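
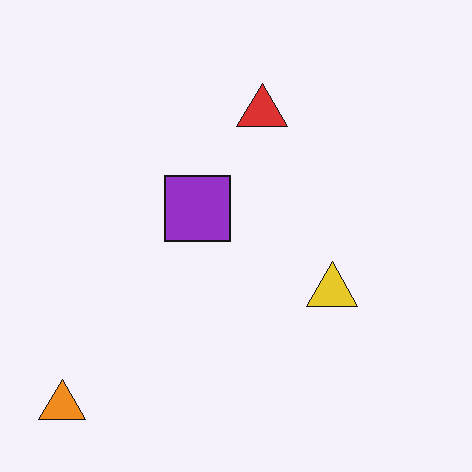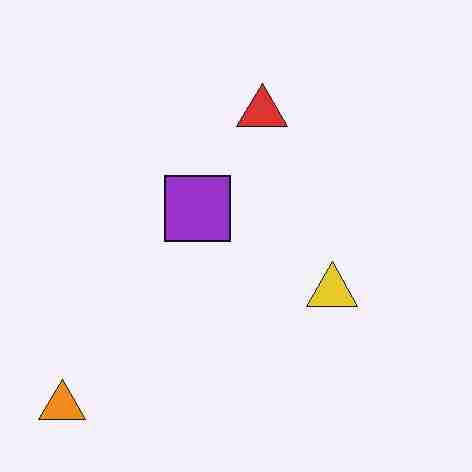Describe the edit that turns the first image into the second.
It was heavily JPEG-compressed with obvious blocking artifacts.

Blocky 8×8 compression artifacts appear around shape edges and the flat background shows ringing — characteristic JPEG degradation.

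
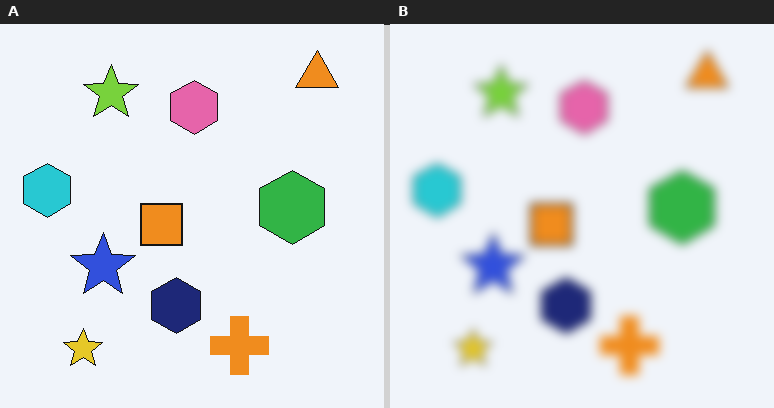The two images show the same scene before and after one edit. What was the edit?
The image was strongly gaussian-blurred.

Shape edges and outlines are uniformly softened across the whole image.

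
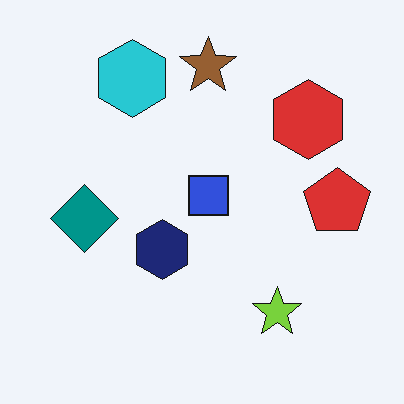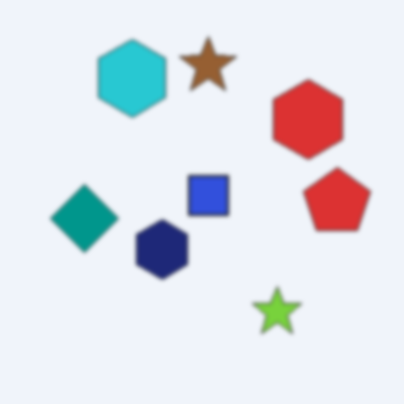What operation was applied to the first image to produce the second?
Slightly softened.

Shape edges and outlines are uniformly softened across the whole image.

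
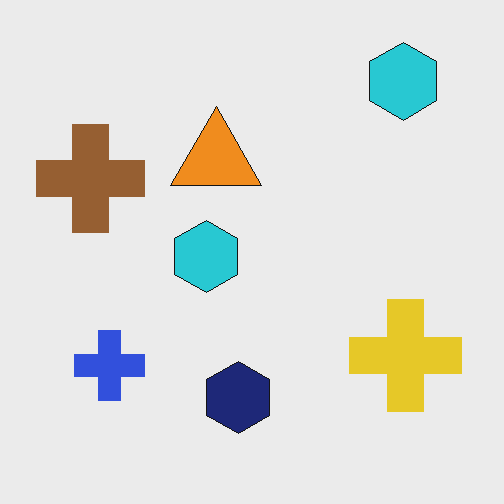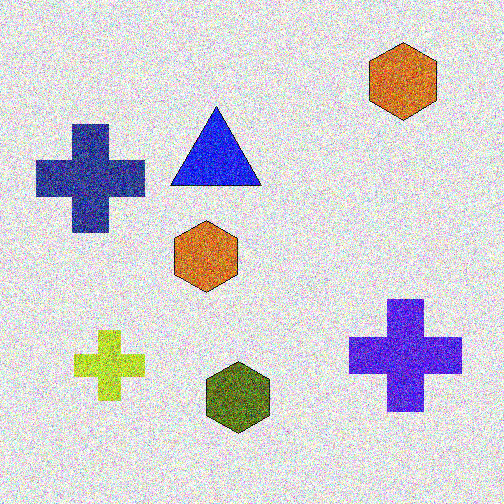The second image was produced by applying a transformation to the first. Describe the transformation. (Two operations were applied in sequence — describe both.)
The image was hue-shifted through roughly half the color wheel, then degraded with a thick layer of grain.

Every shape's color has rotated by the same amount around the hue wheel — a uniform hue shift. Random speckle covers the whole image, including the flat background.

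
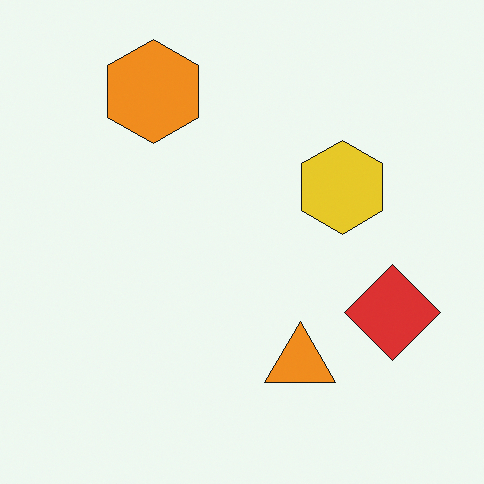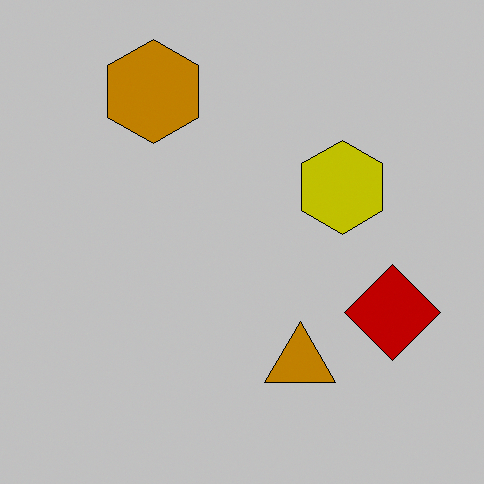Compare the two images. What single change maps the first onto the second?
The image was heavily posterized to just a handful of flat colors.

Each flat color has snapped to a coarser quantized level — most visibly, the near-white background has dropped to a flat grey.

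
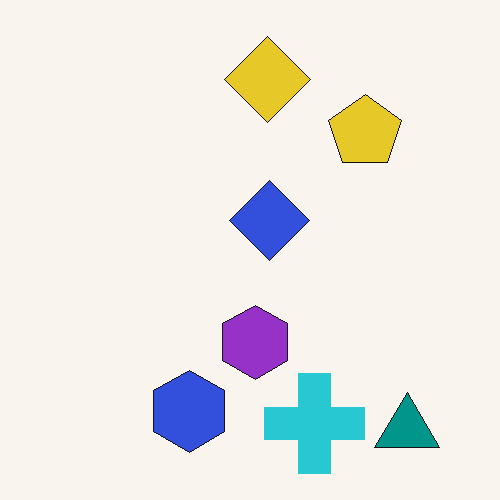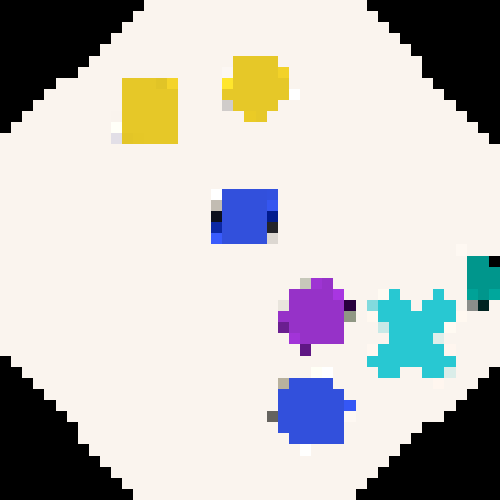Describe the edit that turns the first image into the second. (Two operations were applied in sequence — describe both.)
The image was rotated counter-clockwise by a large amount — several tens of degrees, then heavily pixelated into large blocks.

Every shape is tilted by the same angle and the image corners show triangular fill wedges — a whole-image rotation by a non-right angle. Shapes are reduced to large square blocks; fine edges and outlines are lost — a downscale-then-upscale (mosaic) effect.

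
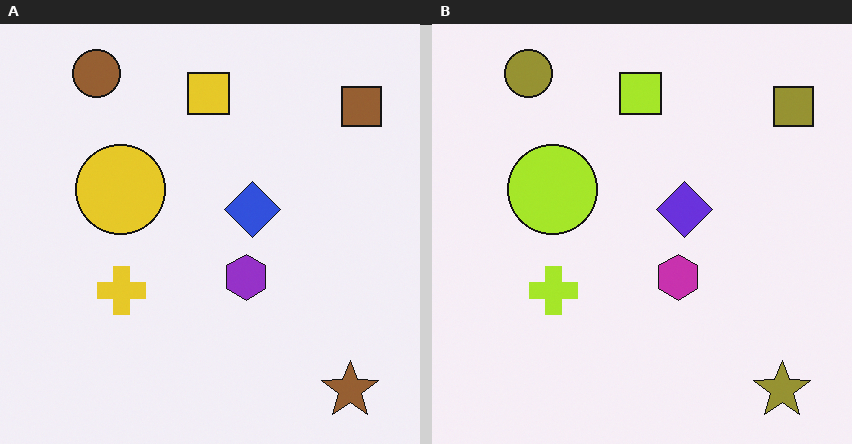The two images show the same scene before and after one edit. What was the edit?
The image was hue-shifted slightly.

Every shape's color has rotated by the same amount around the hue wheel — a uniform hue shift.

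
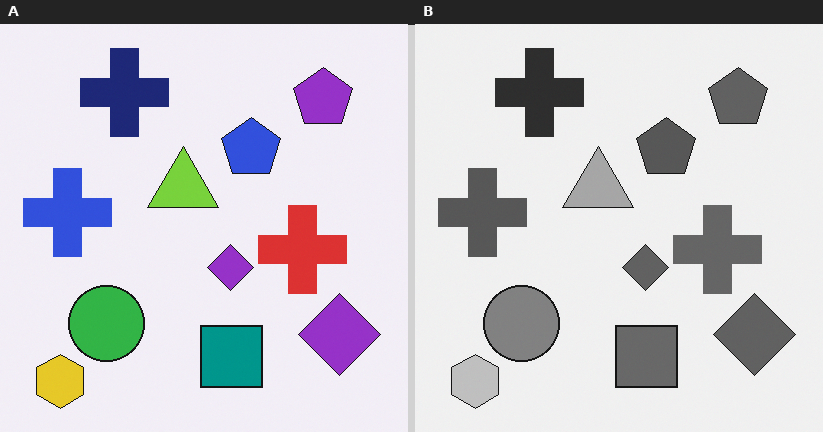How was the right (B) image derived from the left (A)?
It was converted to grayscale.

All color is removed — every shape is now a shade of grey.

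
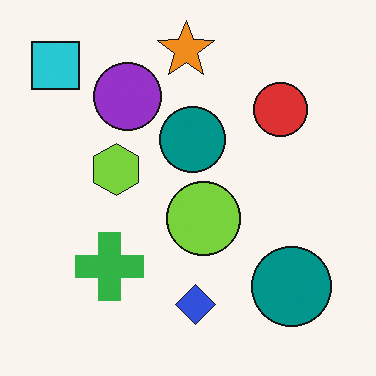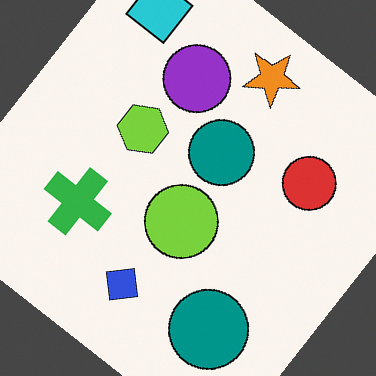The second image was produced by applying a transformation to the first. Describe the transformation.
The second image is the first rotated clockwise by a large amount — several tens of degrees.

Every shape is tilted by the same angle and the image corners show triangular fill wedges — a whole-image rotation by a non-right angle.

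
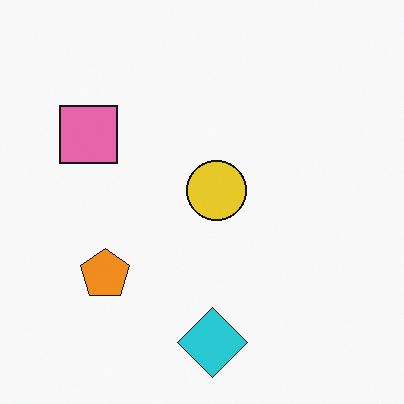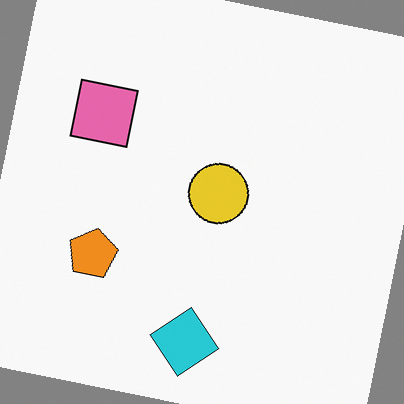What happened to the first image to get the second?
This is the original image rotated clockwise by a small amount.

Every shape is tilted by the same angle and the image corners show triangular fill wedges — a whole-image rotation by a non-right angle.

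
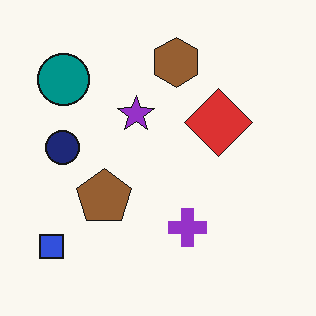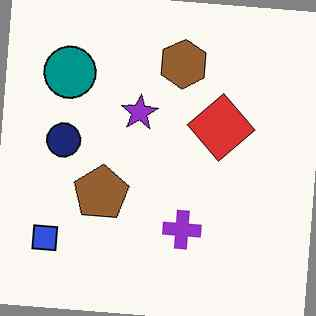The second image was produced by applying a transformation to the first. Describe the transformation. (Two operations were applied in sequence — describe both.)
This is the original image rotated clockwise by a few degrees, then JPEG-compressed with visible artifacts.

Every shape is tilted by the same angle and the image corners show triangular fill wedges — a whole-image rotation by a non-right angle. Blocky 8×8 compression artifacts appear around shape edges and the flat background shows ringing — characteristic JPEG degradation.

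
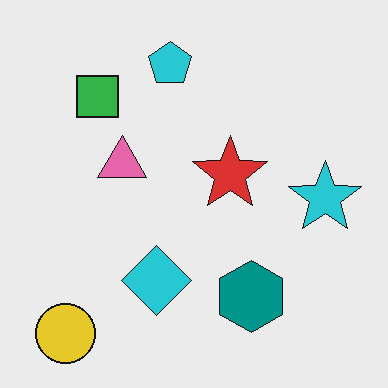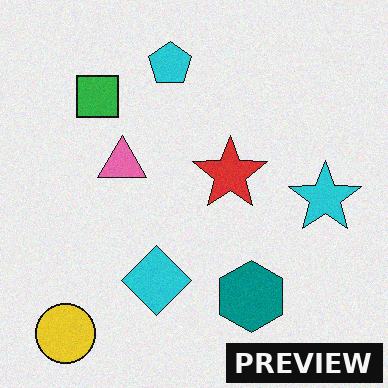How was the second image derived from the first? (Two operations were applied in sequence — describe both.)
The image was degraded with a light layer of grain, then watermarked with the text "PREVIEW" in the lower-right corner.

Random speckle covers the whole image, including the flat background. A dark label reading "PREVIEW" appears in the lower-right corner.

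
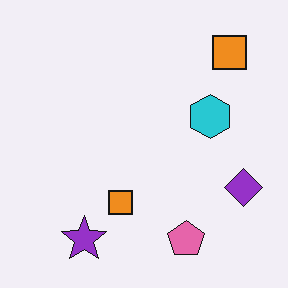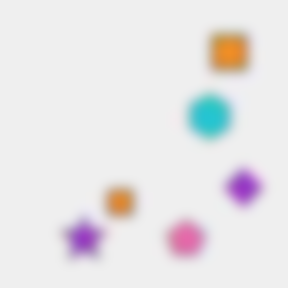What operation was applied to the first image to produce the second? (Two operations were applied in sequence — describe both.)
The second image is the first heavily JPEG-compressed with obvious blocking artifacts, then strongly gaussian-blurred.

Blocky 8×8 compression artifacts appear around shape edges and the flat background shows ringing — characteristic JPEG degradation. Shape edges and outlines are uniformly softened across the whole image.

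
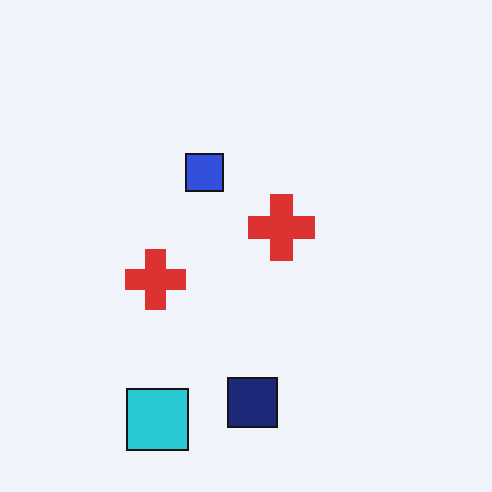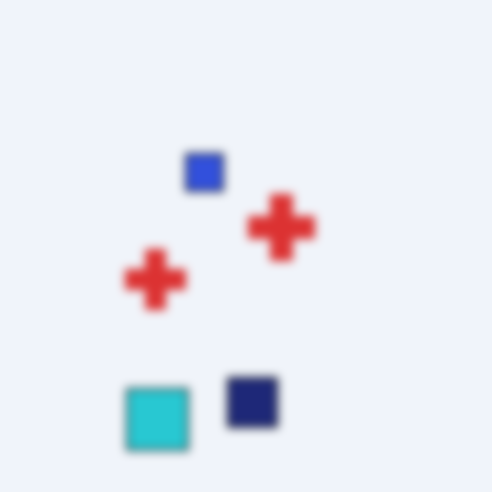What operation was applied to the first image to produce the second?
Moderately blurred.

Shape edges and outlines are uniformly softened across the whole image.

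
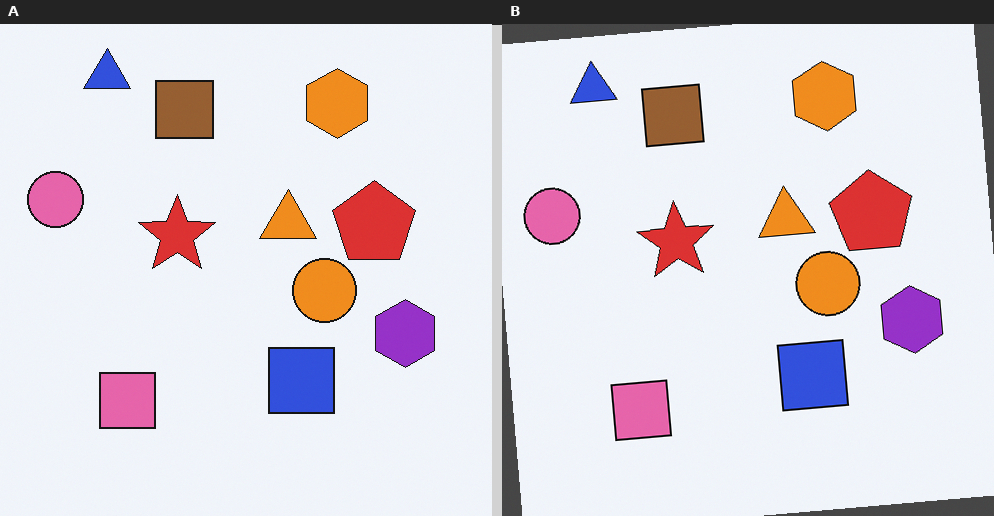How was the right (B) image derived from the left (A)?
The image was rotated counter-clockwise by a few degrees.

Every shape is tilted by the same angle and the image corners show triangular fill wedges — a whole-image rotation by a non-right angle.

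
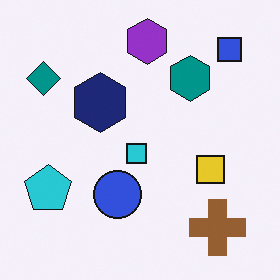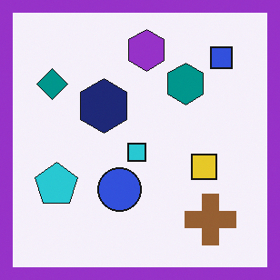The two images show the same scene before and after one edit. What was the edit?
The transformation is: framed with a purple border.

A solid purple frame runs around the edge of the second image, with the content slightly shrunk inside it.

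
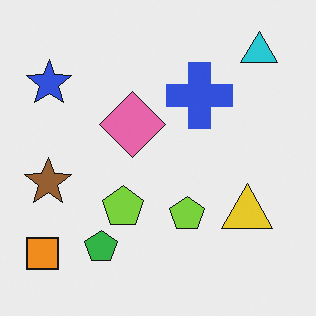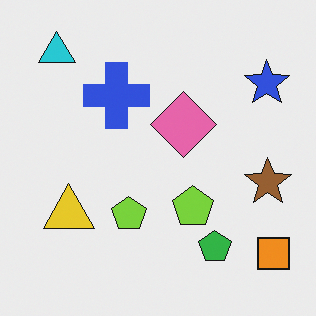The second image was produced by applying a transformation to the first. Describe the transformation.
The second image is the first flipped horizontally (left ↔ right).

The orange square is in the bottom-left of the first image and the bottom-right of the second — shapes on opposite sides of the vertical midline have swapped in a mirror flip.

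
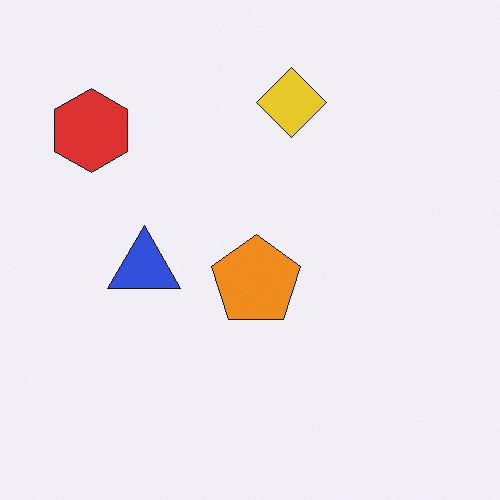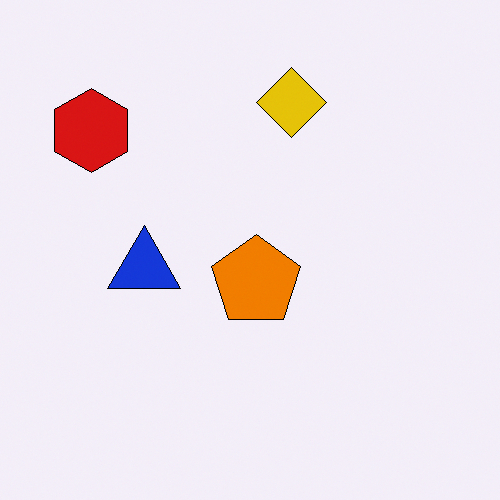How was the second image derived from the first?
The second image is the first given slightly increased contrast.

Tones are pushed away from mid-grey across the whole image — a global contrast change.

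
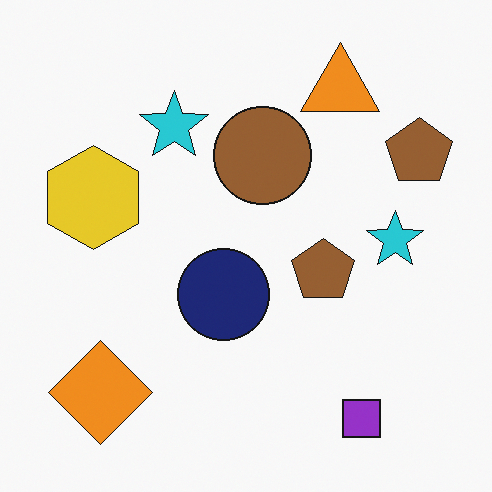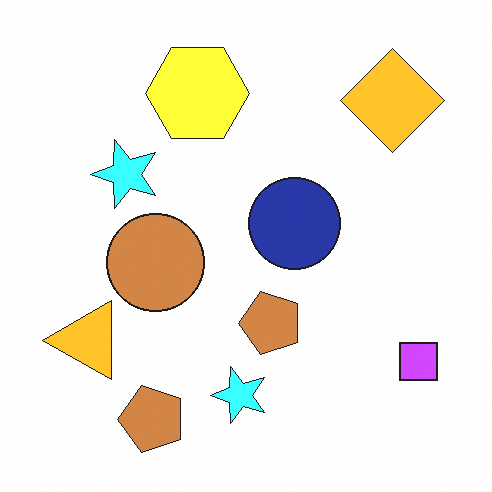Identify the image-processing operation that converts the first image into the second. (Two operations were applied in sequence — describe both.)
This is the original image transposed (reflected across the top-left ↔ bottom-right diagonal), then noticeably brightened.

Shapes have swapped their row and column positions — what was in the top-right is now in the bottom-left — a diagonal reflection. Every pixel — background and shapes alike — is uniformly brightened.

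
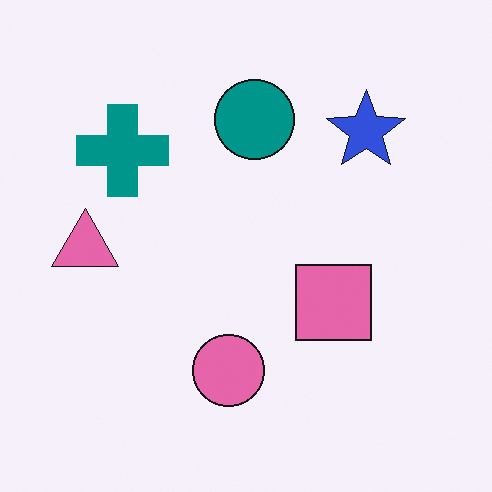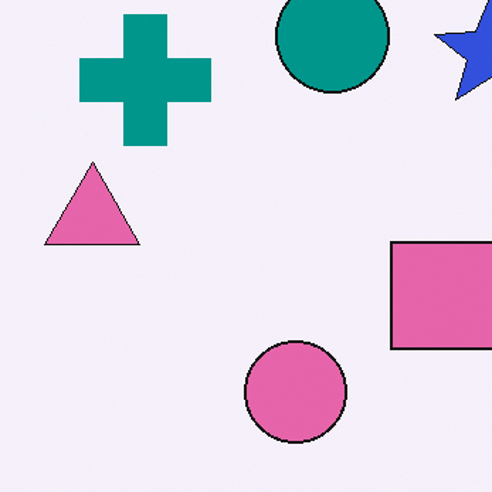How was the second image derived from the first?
Cropped slightly and scaled back up.

The visible shapes are larger and the field of view is narrower; shapes near the original edges may be partly or wholly outside the frame — a crop-and-rescale.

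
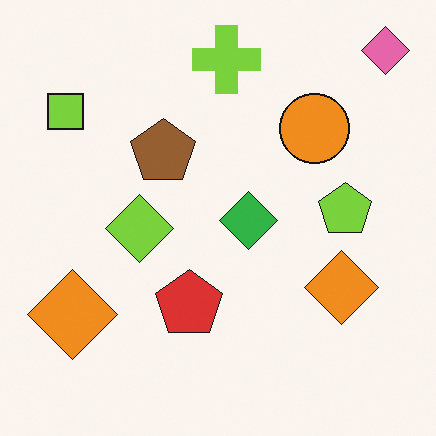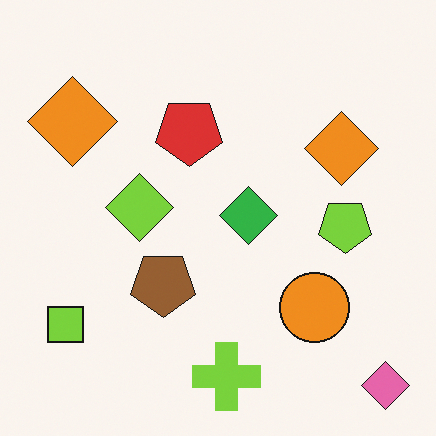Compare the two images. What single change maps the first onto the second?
This is the original image flipped vertically (top ↔ bottom).

The pink diamond is in the top-right of the first image and the bottom-right of the second — shapes on opposite sides of the horizontal midline have swapped in a mirror flip.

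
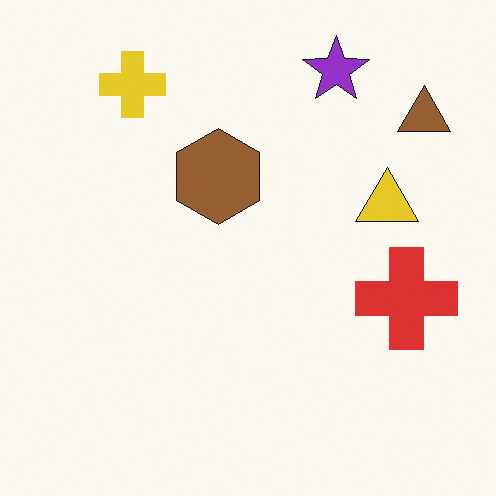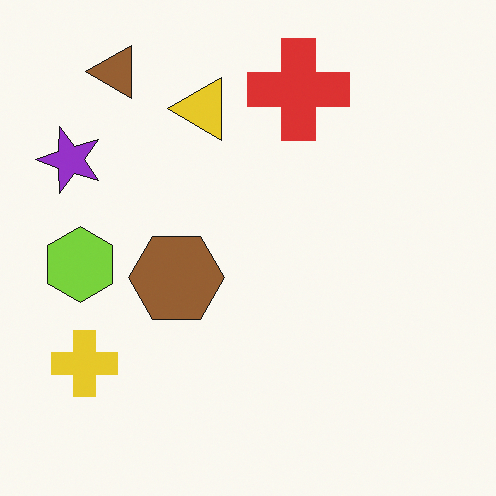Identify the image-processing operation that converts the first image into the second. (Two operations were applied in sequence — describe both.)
The second image is the first rotated 90° counter-clockwise, then overlaid with an additional lime hexagon.

The brown triangle sits in the top-right of the first image and the top-left of the second — consistent with a whole-image 90° counter-clockwise rotation. A lime hexagon appears in the second image that is absent from the first.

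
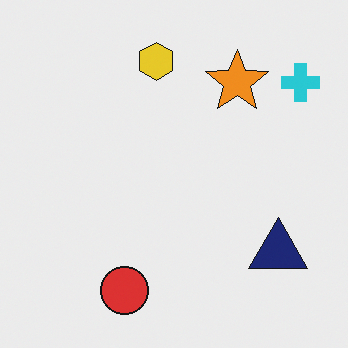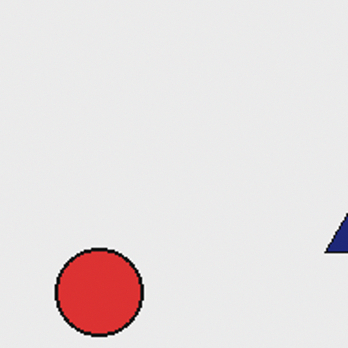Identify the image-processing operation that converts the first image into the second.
The image was cropped to a noticeably smaller region and rescaled.

The visible shapes are larger and the field of view is narrower; shapes near the original edges may be partly or wholly outside the frame — a crop-and-rescale.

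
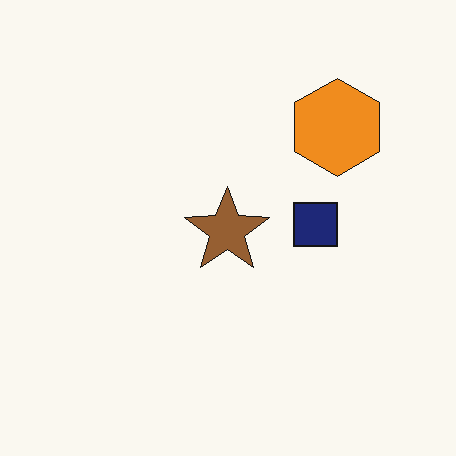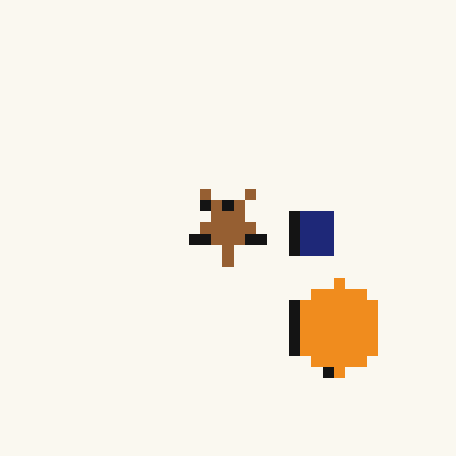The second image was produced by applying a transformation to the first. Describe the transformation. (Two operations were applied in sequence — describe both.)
The second image is the first flipped vertically (top ↔ bottom), then heavily pixelated into large blocks.

The orange hexagon is in the top-right of the first image and the bottom-right of the second — shapes on opposite sides of the horizontal midline have swapped in a mirror flip. Shapes are reduced to large square blocks; fine edges and outlines are lost — a downscale-then-upscale (mosaic) effect.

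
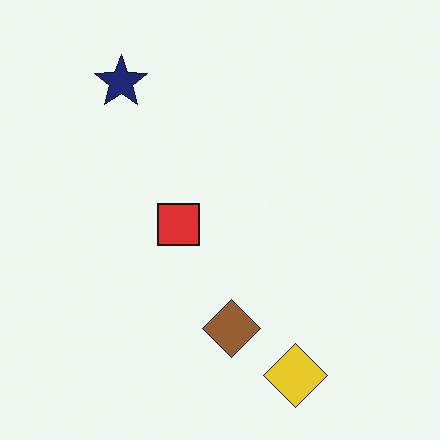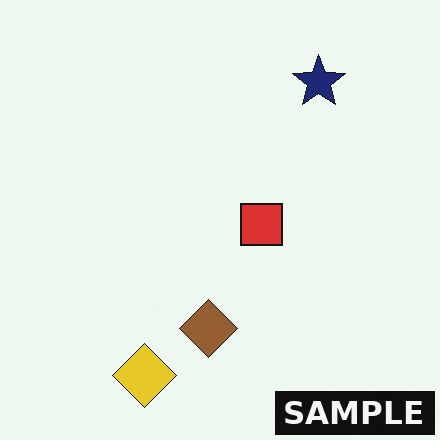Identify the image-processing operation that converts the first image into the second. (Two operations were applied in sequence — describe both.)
It was flipped horizontally (left ↔ right), then watermarked with the text "SAMPLE" in the lower-right corner.

The navy star is in the top-left of the first image and the top-right of the second — shapes on opposite sides of the vertical midline have swapped in a mirror flip. A dark label reading "SAMPLE" appears in the lower-right corner.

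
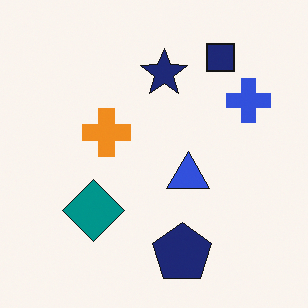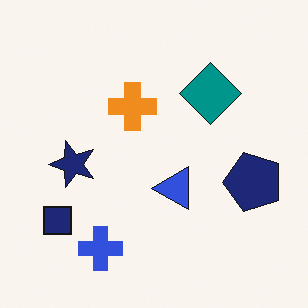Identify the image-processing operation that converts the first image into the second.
The second image is the first transposed (reflected across the top-left ↔ bottom-right diagonal).

Shapes have swapped their row and column positions — what was in the top-right is now in the bottom-left — a diagonal reflection.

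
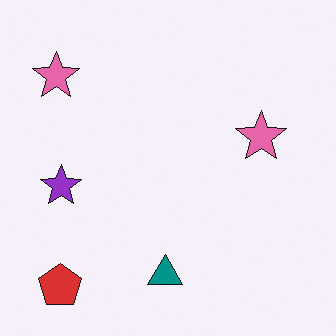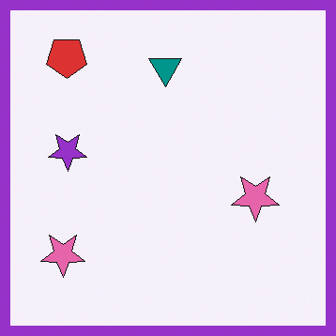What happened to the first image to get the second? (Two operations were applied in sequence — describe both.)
It was flipped vertically (top ↔ bottom), then framed with a purple border.

The red pentagon is in the bottom-left of the first image and the top-left of the second — shapes on opposite sides of the horizontal midline have swapped in a mirror flip. A solid purple frame runs around the edge of the second image, with the content slightly shrunk inside it.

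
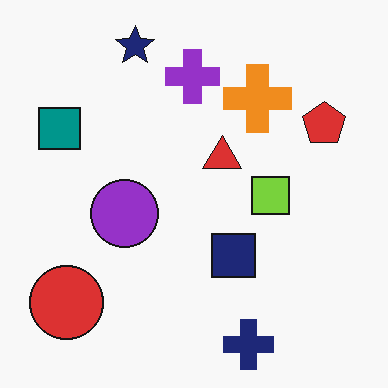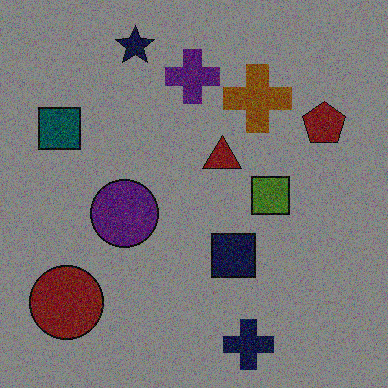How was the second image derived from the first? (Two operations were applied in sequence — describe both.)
Degraded with heavy additive noise, then darkened a lot.

Random speckle covers the whole image, including the flat background. Every pixel — background and shapes alike — is uniformly darkened.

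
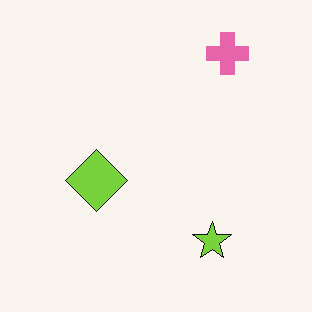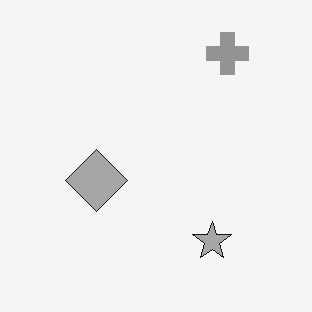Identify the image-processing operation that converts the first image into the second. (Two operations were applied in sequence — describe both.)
The image was converted to grayscale, then JPEG-compressed with visible artifacts.

All color is removed — every shape is now a shade of grey. Blocky 8×8 compression artifacts appear around shape edges and the flat background shows ringing — characteristic JPEG degradation.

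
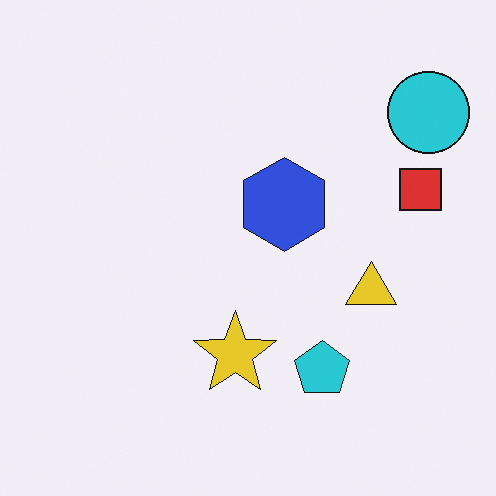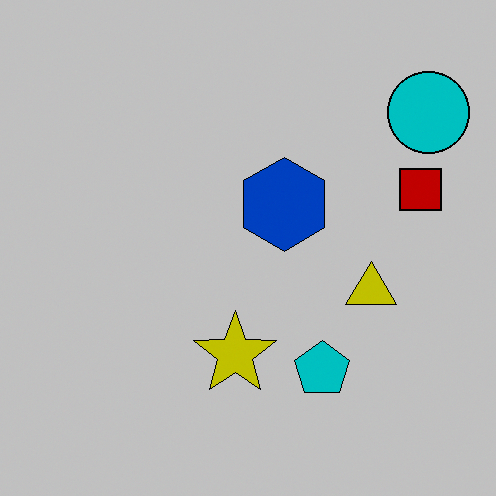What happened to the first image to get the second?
The second image is the first aggressively posterized.

Each flat color has snapped to a coarser quantized level — most visibly, the near-white background has dropped to a flat grey.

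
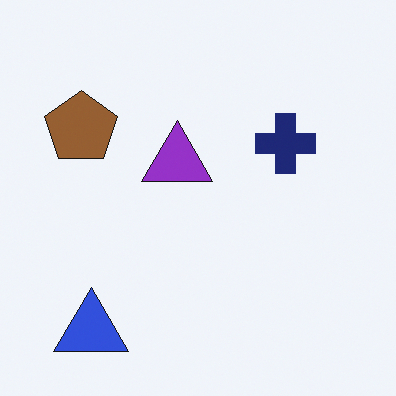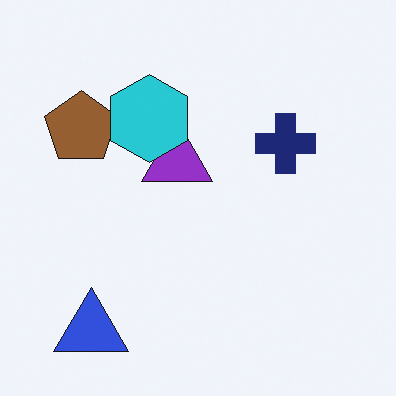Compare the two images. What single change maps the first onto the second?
The image was overlaid with an additional cyan hexagon.

A cyan hexagon appears in the second image that is absent from the first.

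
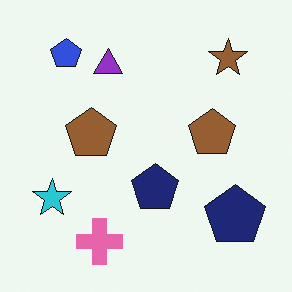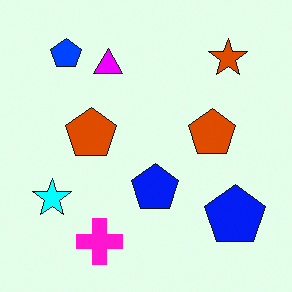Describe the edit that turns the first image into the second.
The transformation is: made much more vivid (saturation change).

All colors are more vivid — a global saturation change.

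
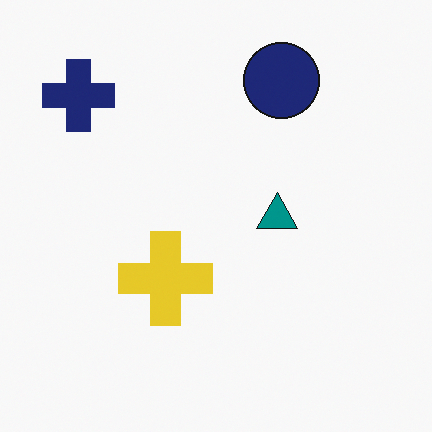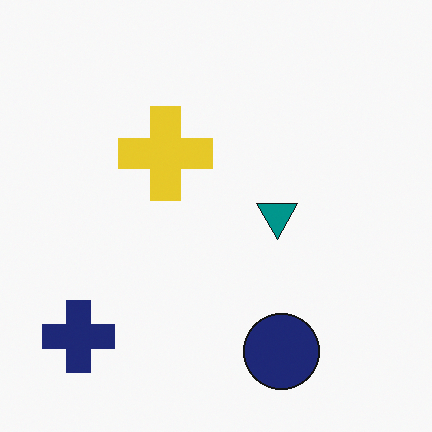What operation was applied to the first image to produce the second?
Flipped vertically (top ↔ bottom).

The navy circle is in the top of the first image and the bottom of the second — shapes on opposite sides of the horizontal midline have swapped in a mirror flip.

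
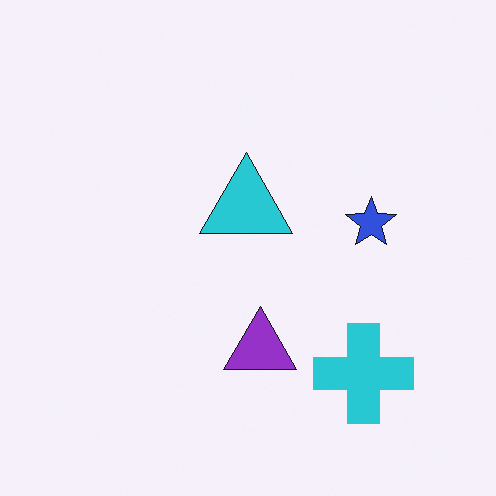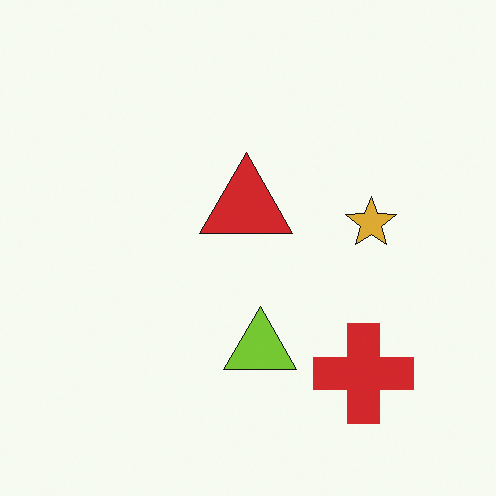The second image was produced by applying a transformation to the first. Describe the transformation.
The image was hue-shifted by a large amount.

Every shape's color has rotated by the same amount around the hue wheel — a uniform hue shift.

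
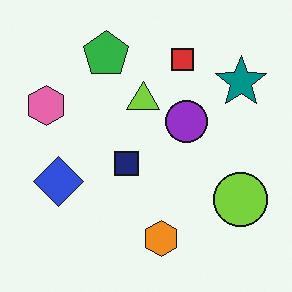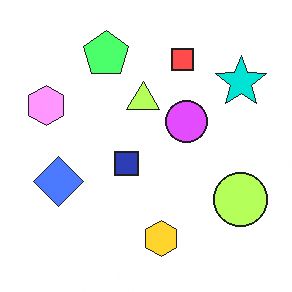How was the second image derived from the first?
This is the original image noticeably brightened.

Every pixel — background and shapes alike — is uniformly brightened.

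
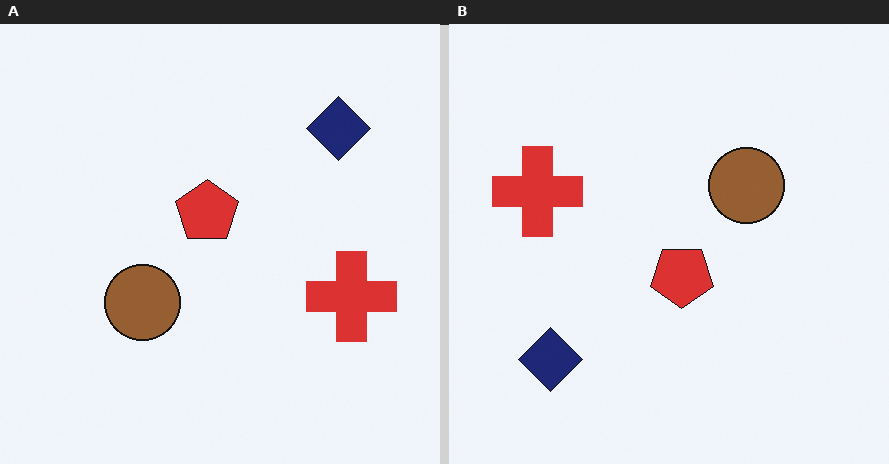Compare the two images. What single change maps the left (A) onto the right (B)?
The transformation is: rotated 180°.

The navy diamond sits in the top-right of the left (A) image and the bottom-left of the right (B) — consistent with a whole-image 180° rotation.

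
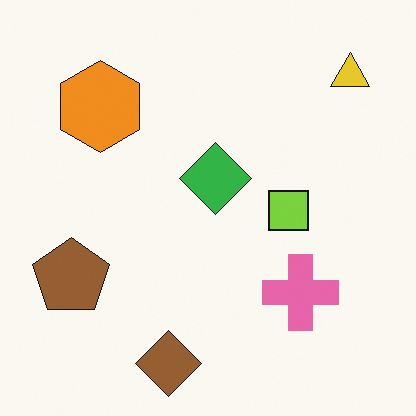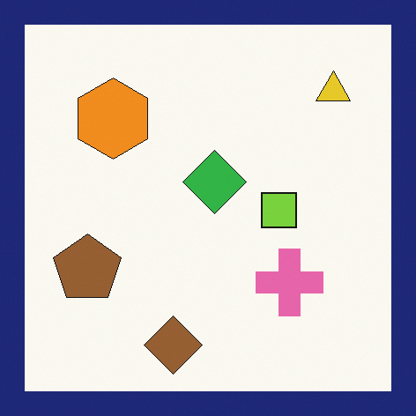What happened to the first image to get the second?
The second image is the first framed with a navy border.

A solid navy frame runs around the edge of the second image, with the content slightly shrunk inside it.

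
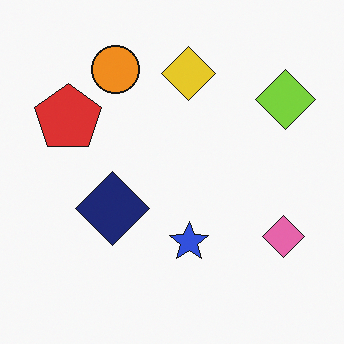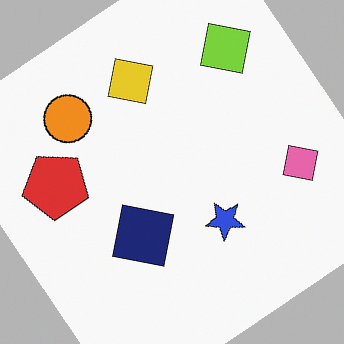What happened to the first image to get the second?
This is the original image rotated counter-clockwise by a large amount — several tens of degrees.

Every shape is tilted by the same angle and the image corners show triangular fill wedges — a whole-image rotation by a non-right angle.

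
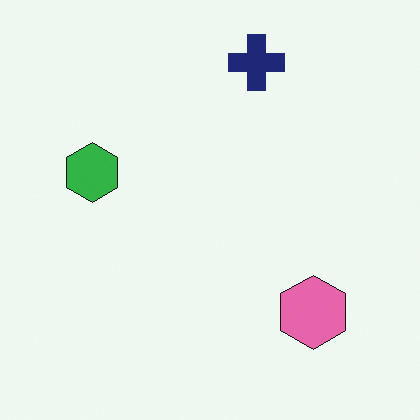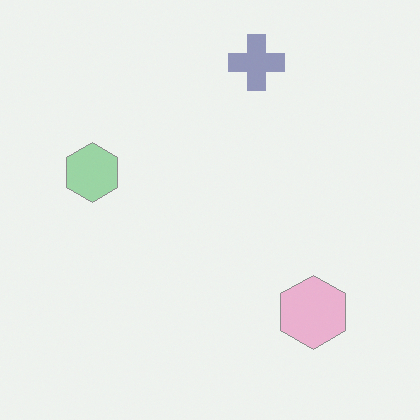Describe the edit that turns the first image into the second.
The second image is the first given much lower contrast.

Tones are pushed toward mid-grey across the whole image — a global contrast change.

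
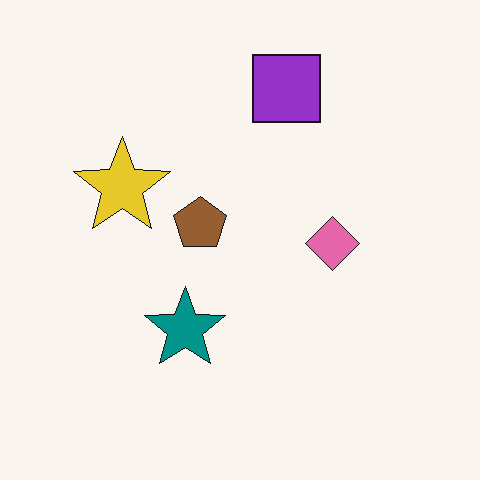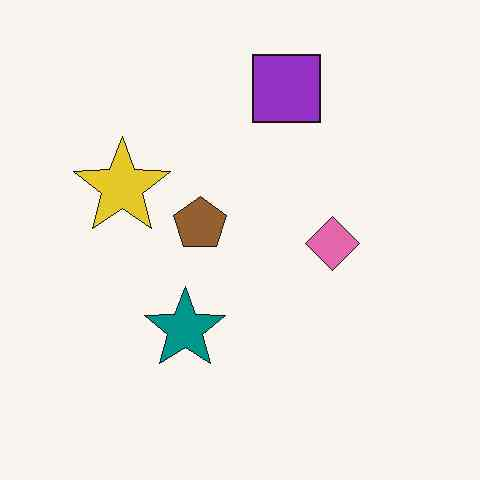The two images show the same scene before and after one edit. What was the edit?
JPEG-compressed with visible artifacts.

Blocky 8×8 compression artifacts appear around shape edges and the flat background shows ringing — characteristic JPEG degradation.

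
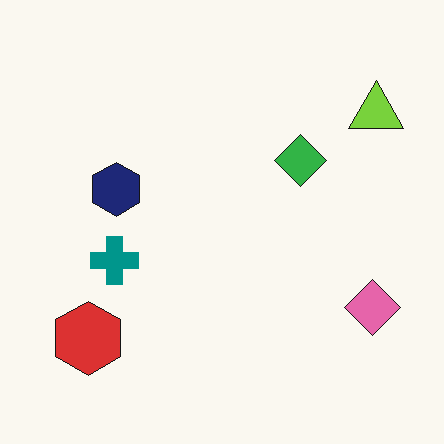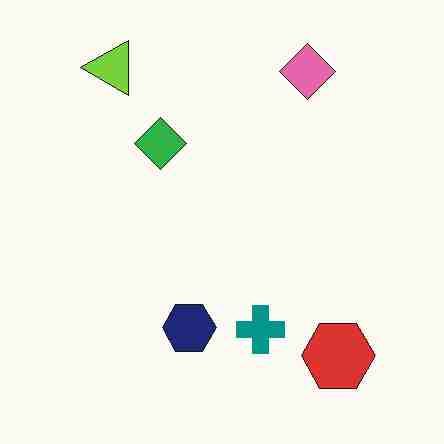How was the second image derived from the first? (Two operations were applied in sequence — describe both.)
The transformation is: rotated 90° counter-clockwise, then heavily JPEG-compressed with obvious blocking artifacts.

The lime triangle sits in the top-right of the first image and the top-left of the second — consistent with a whole-image 90° counter-clockwise rotation. Blocky 8×8 compression artifacts appear around shape edges and the flat background shows ringing — characteristic JPEG degradation.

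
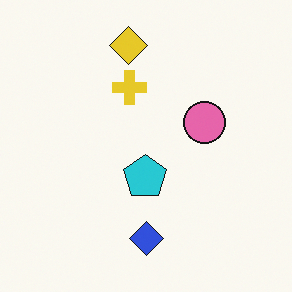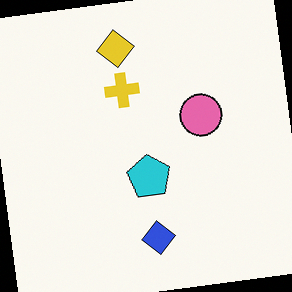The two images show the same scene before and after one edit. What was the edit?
The second image is the first rotated counter-clockwise by a small amount.

Every shape is tilted by the same angle and the image corners show triangular fill wedges — a whole-image rotation by a non-right angle.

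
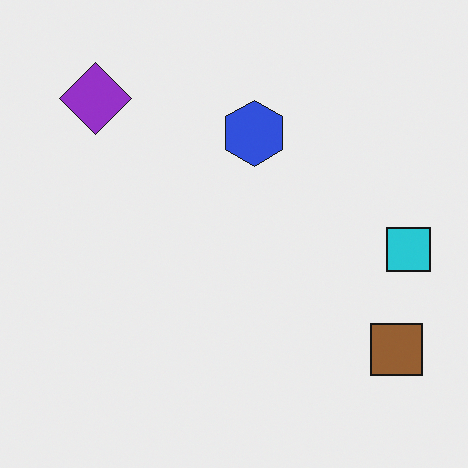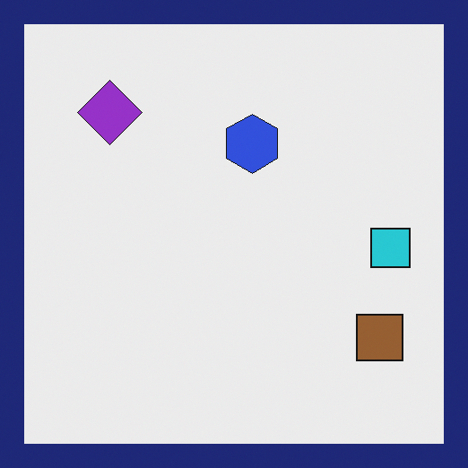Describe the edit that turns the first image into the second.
The second image is the first framed with a navy border.

A solid navy frame runs around the edge of the second image, with the content slightly shrunk inside it.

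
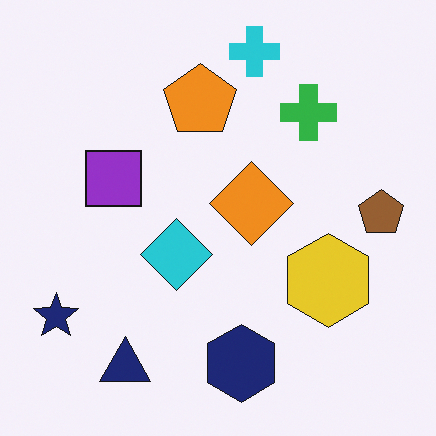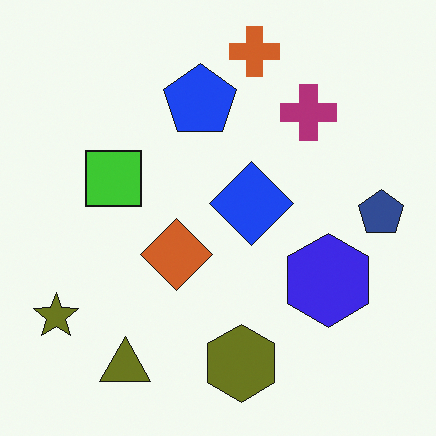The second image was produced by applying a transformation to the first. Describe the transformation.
This is the original image hue-shifted by a large amount.

Every shape's color has rotated by the same amount around the hue wheel — a uniform hue shift.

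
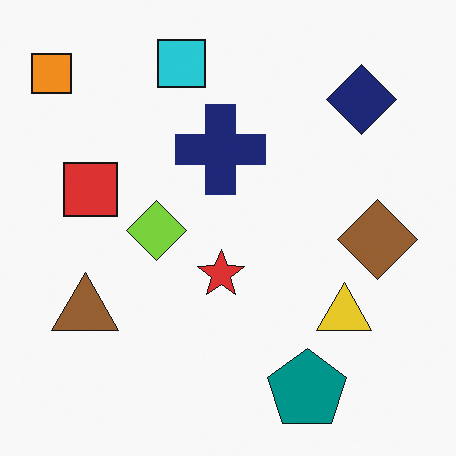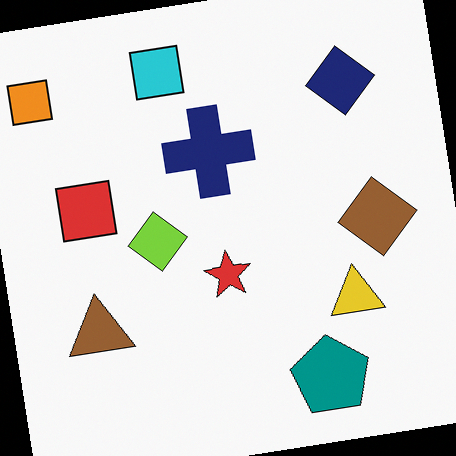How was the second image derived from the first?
Rotated counter-clockwise by a small amount.

Every shape is tilted by the same angle and the image corners show triangular fill wedges — a whole-image rotation by a non-right angle.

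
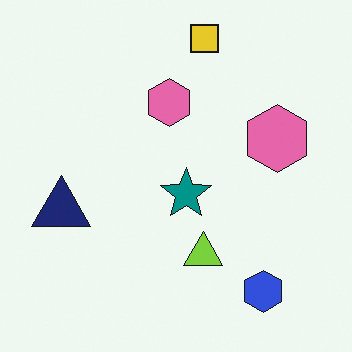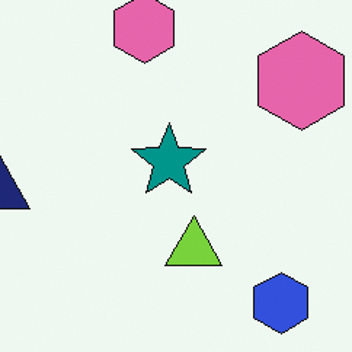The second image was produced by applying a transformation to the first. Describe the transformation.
The image was cropped slightly and scaled back up.

The visible shapes are larger and the field of view is narrower; shapes near the original edges may be partly or wholly outside the frame — a crop-and-rescale.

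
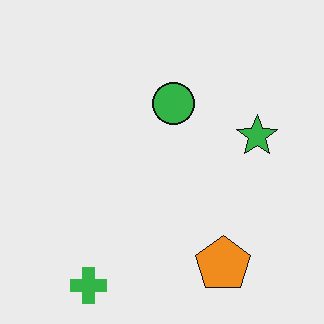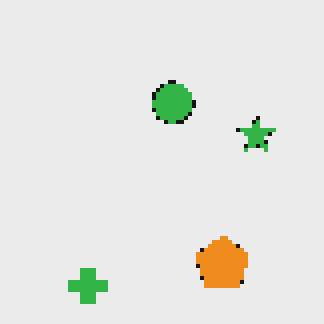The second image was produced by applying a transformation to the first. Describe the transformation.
The transformation is: mildly pixelated.

Shapes are reduced to large square blocks; fine edges and outlines are lost — a downscale-then-upscale (mosaic) effect.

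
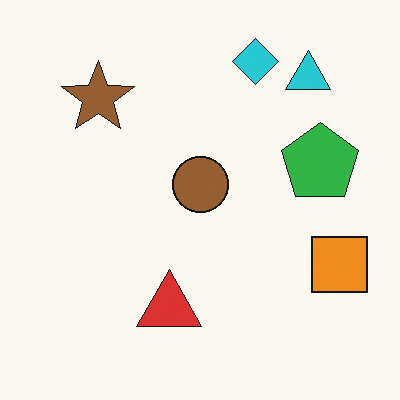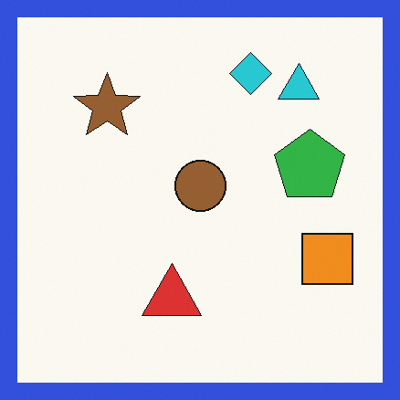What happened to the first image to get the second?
Framed with a blue border.

A solid blue frame runs around the edge of the second image, with the content slightly shrunk inside it.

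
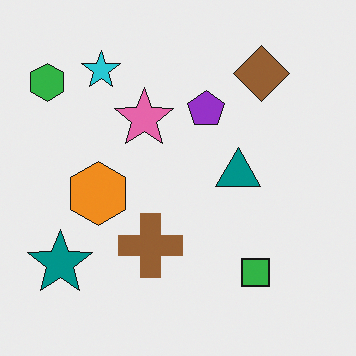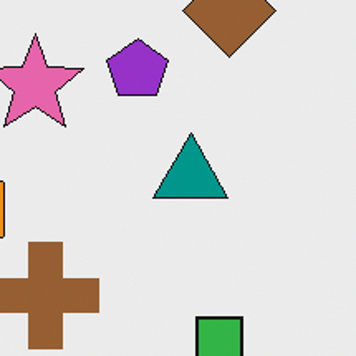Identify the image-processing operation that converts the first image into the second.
The second image is the first cropped to a noticeably smaller region and rescaled.

The visible shapes are larger and the field of view is narrower; shapes near the original edges may be partly or wholly outside the frame — a crop-and-rescale.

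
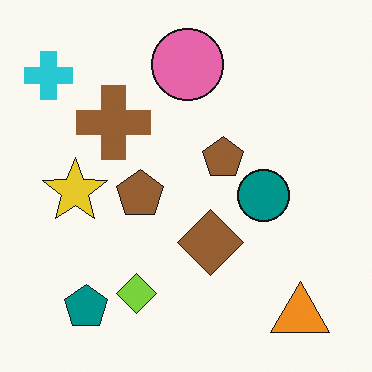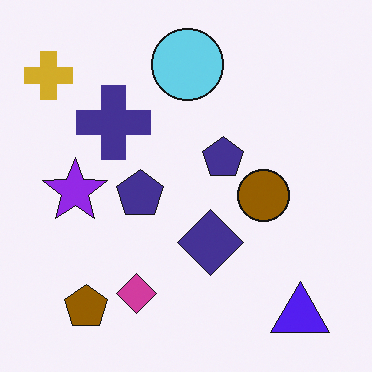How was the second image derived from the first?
The second image is the first hue-shifted through roughly half the color wheel.

Every shape's color has rotated by the same amount around the hue wheel — a uniform hue shift.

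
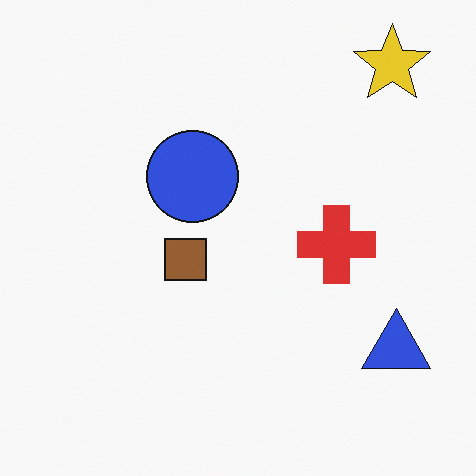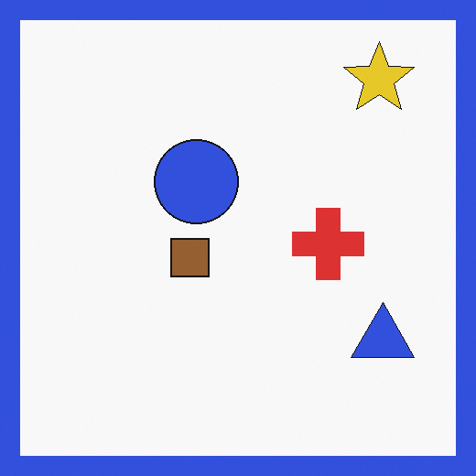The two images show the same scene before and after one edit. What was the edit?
It was framed with a blue border.

A solid blue frame runs around the edge of the second image, with the content slightly shrunk inside it.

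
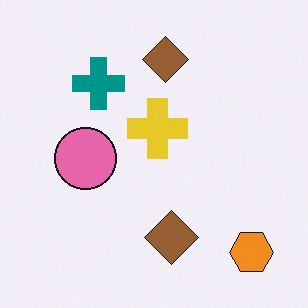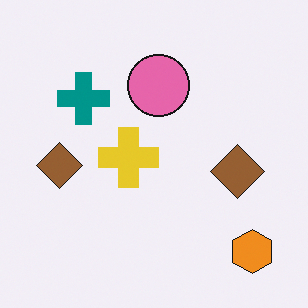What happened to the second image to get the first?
This is the original image transposed (reflected across the top-left ↔ bottom-right diagonal).

Shapes have swapped their row and column positions — what was in the top-right is now in the bottom-left — a diagonal reflection.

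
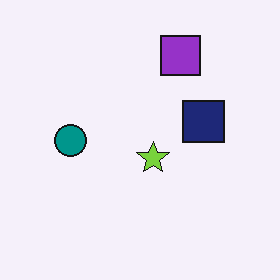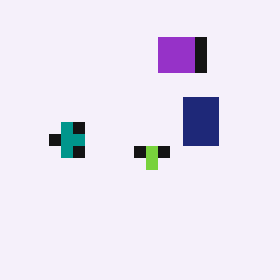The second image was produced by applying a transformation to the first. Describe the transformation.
The second image is the first coarsely pixelated.

Shapes are reduced to large square blocks; fine edges and outlines are lost — a downscale-then-upscale (mosaic) effect.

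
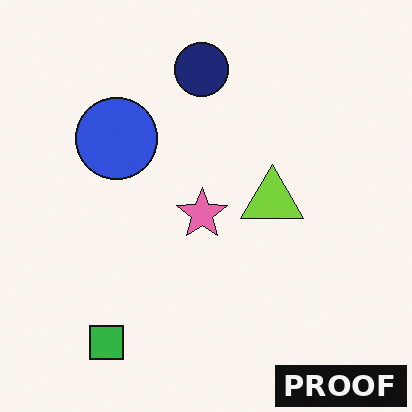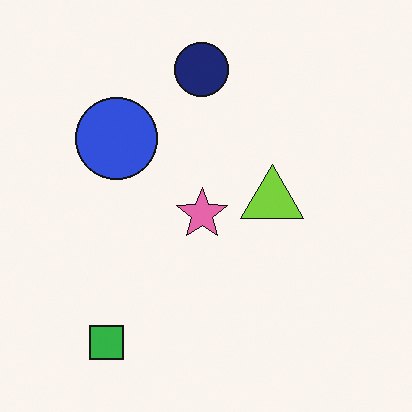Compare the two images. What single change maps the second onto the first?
It was watermarked with the text "PROOF" in the lower-right corner.

A dark label reading "PROOF" appears in the lower-right corner.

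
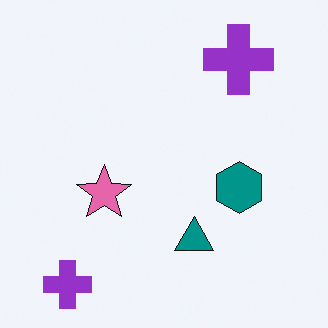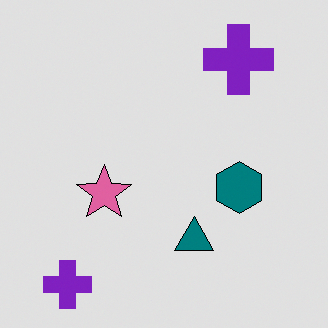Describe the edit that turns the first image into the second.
The image was posterized to a reduced palette.

Each flat color has snapped to a coarser quantized level — most visibly, the near-white background has dropped to a flat grey.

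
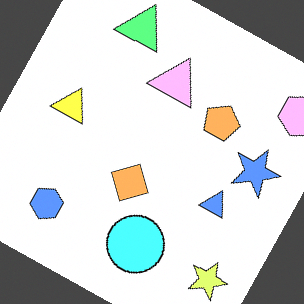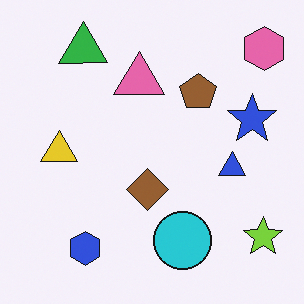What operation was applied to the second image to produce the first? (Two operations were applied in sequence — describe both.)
Brightened a lot, then rotated clockwise by a clearly visible amount.

Every pixel — background and shapes alike — is uniformly brightened. Every shape is tilted by the same angle and the image corners show triangular fill wedges — a whole-image rotation by a non-right angle.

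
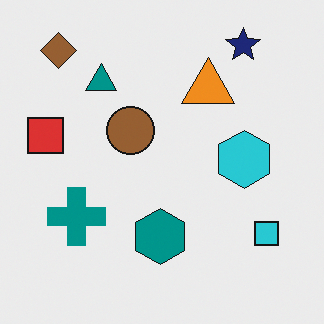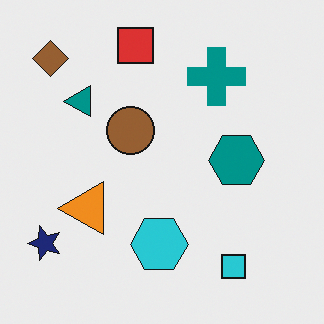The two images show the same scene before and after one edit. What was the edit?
The second image is the first transposed (reflected across the top-left ↔ bottom-right diagonal).

Shapes have swapped their row and column positions — what was in the top-right is now in the bottom-left — a diagonal reflection.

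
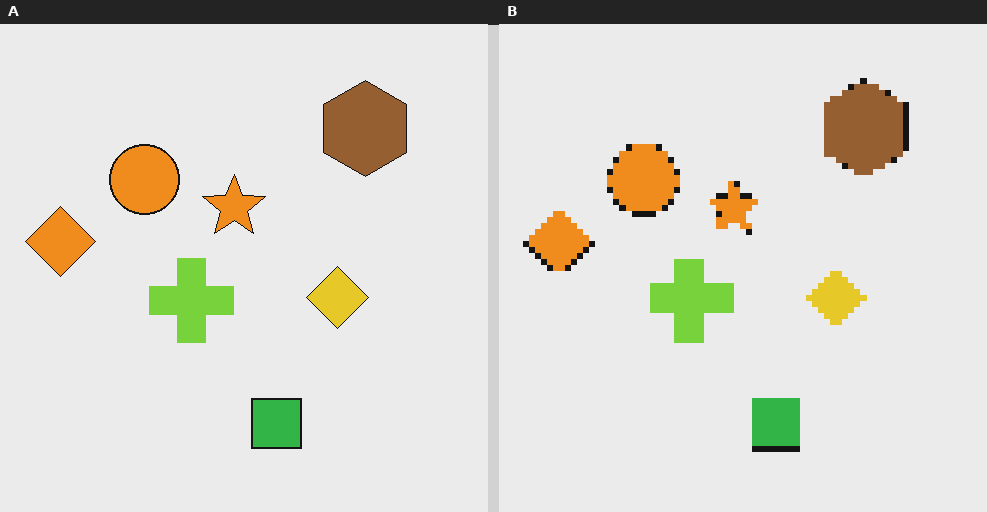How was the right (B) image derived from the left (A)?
The transformation is: pixelated into visible square blocks.

Shapes are reduced to large square blocks; fine edges and outlines are lost — a downscale-then-upscale (mosaic) effect.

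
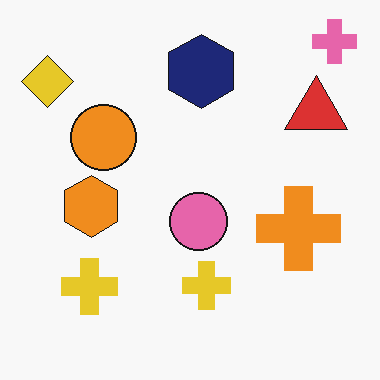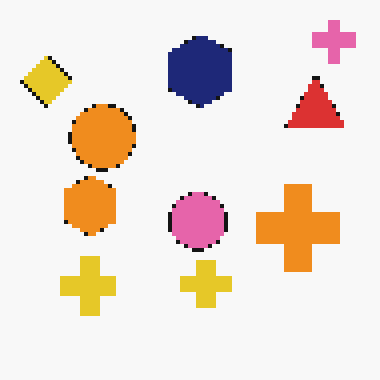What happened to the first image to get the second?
Lightly pixelated (a mild mosaic effect).

Shapes are reduced to large square blocks; fine edges and outlines are lost — a downscale-then-upscale (mosaic) effect.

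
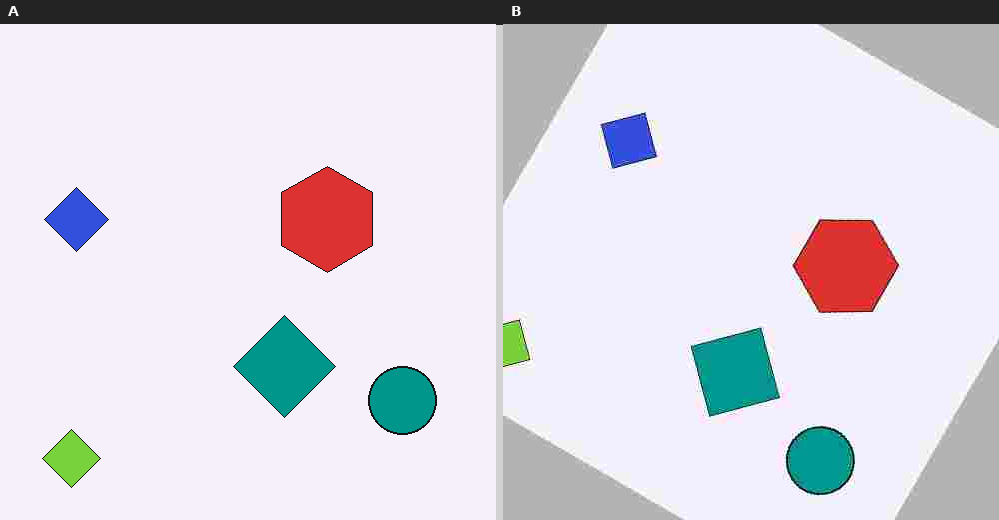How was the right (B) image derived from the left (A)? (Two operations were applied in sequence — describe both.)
This is the original image rotated clockwise by a large amount — several tens of degrees, then degraded with heavy JPEG compression.

Every shape is tilted by the same angle and the image corners show triangular fill wedges — a whole-image rotation by a non-right angle. Blocky 8×8 compression artifacts appear around shape edges and the flat background shows ringing — characteristic JPEG degradation.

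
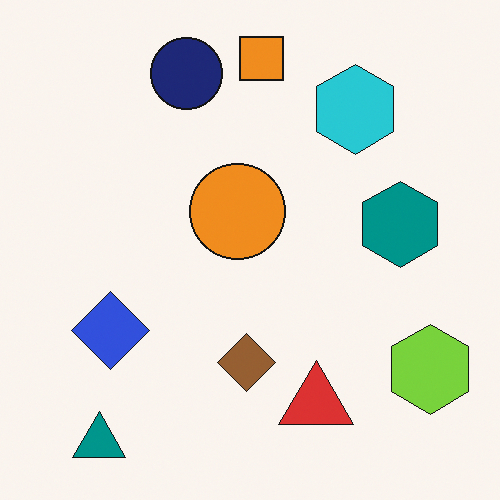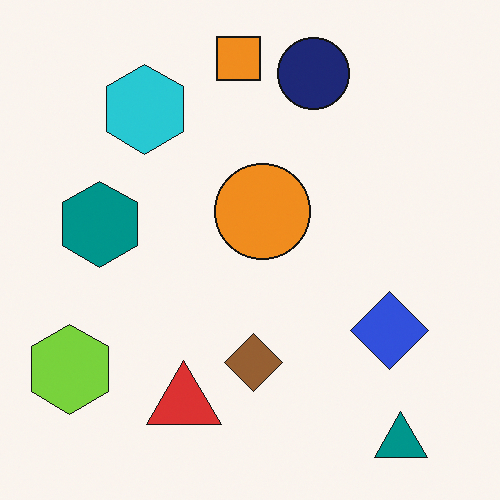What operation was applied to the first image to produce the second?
It was flipped horizontally (left ↔ right).

The lime hexagon is in the bottom-right of the first image and the bottom-left of the second — shapes on opposite sides of the vertical midline have swapped in a mirror flip.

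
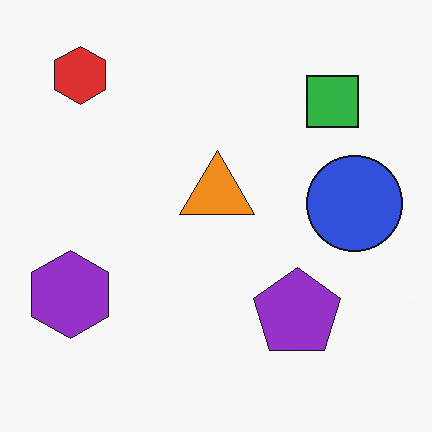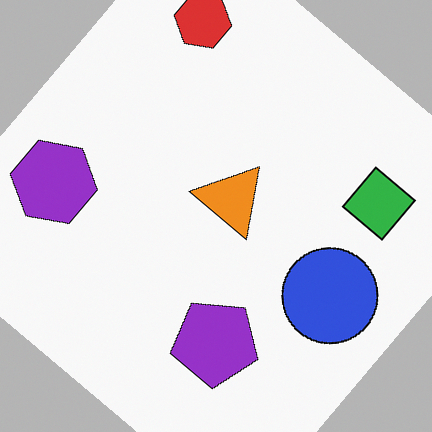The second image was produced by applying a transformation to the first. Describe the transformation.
The second image is the first rotated clockwise by a large amount — several tens of degrees.

Every shape is tilted by the same angle and the image corners show triangular fill wedges — a whole-image rotation by a non-right angle.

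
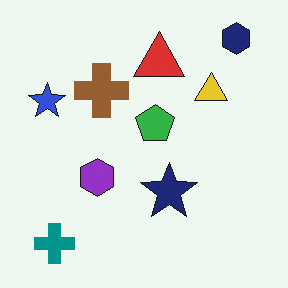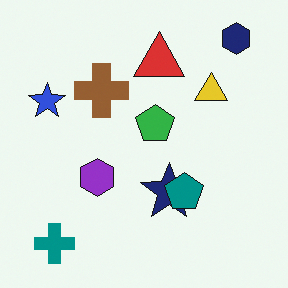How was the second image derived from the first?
The image was overlaid with an additional teal pentagon.

A teal pentagon appears in the second image that is absent from the first.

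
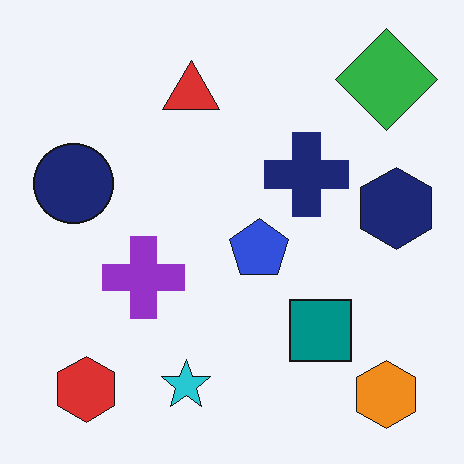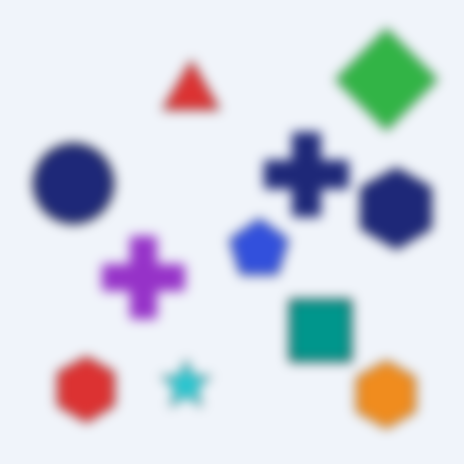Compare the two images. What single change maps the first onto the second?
Heavily blurred.

Shape edges and outlines are uniformly softened across the whole image.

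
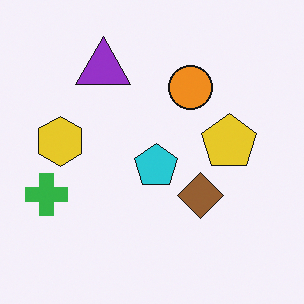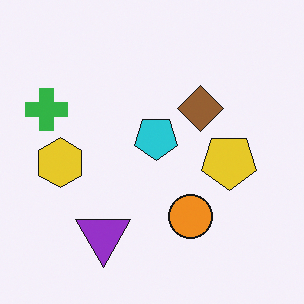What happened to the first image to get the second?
It was flipped vertically (top ↔ bottom).

The purple triangle is in the top of the first image and the bottom of the second — shapes on opposite sides of the horizontal midline have swapped in a mirror flip.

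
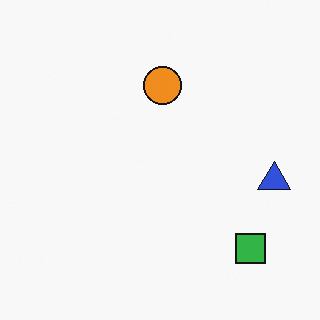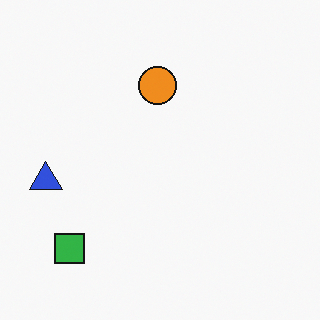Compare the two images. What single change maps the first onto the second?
It was flipped horizontally (left ↔ right).

The blue triangle is in the right of the first image and the left of the second — shapes on opposite sides of the vertical midline have swapped in a mirror flip.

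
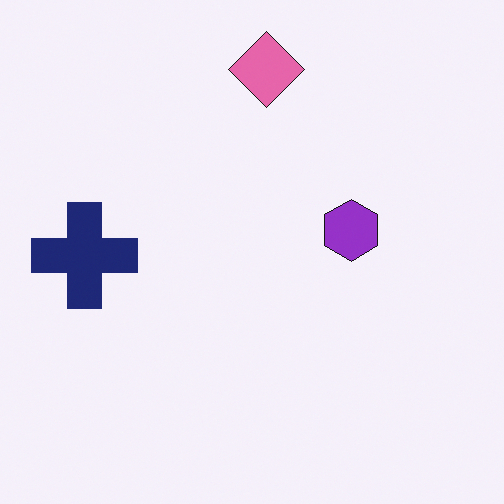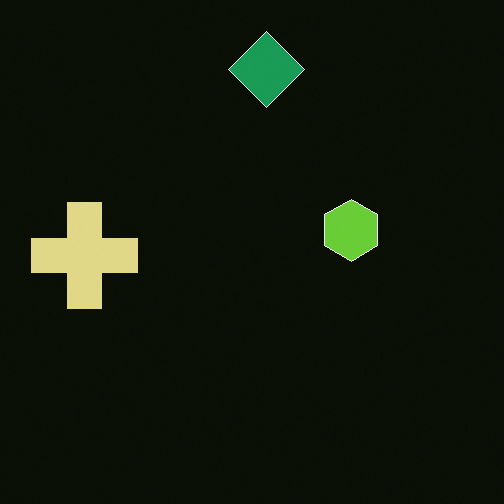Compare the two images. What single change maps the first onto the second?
The second image is the first color-inverted (negative).

The light background has become dark and every shape's color is its complement — a photographic negative.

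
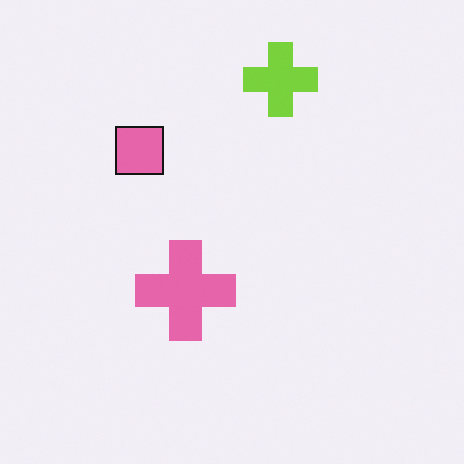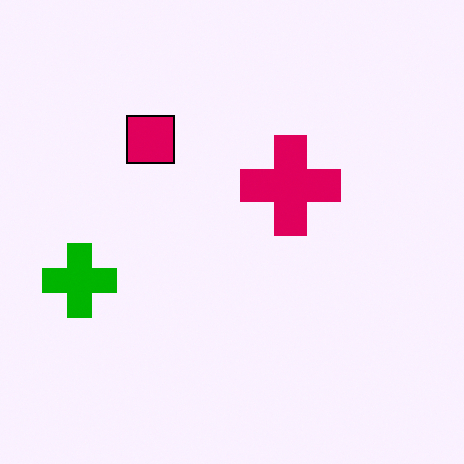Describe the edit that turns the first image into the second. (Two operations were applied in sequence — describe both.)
It was transposed (reflected across the top-left ↔ bottom-right diagonal), then given much higher contrast.

Shapes have swapped their row and column positions — what was in the top-right is now in the bottom-left — a diagonal reflection. Tones are pushed away from mid-grey across the whole image — a global contrast change.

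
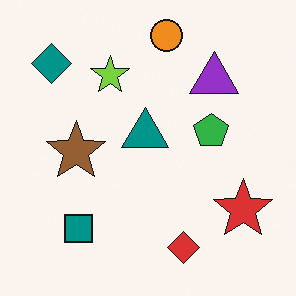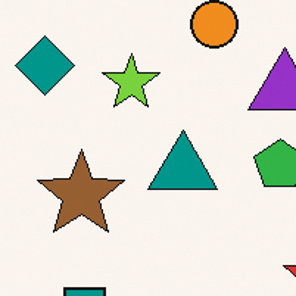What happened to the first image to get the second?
It was cropped slightly and scaled back up.

The visible shapes are larger and the field of view is narrower; shapes near the original edges may be partly or wholly outside the frame — a crop-and-rescale.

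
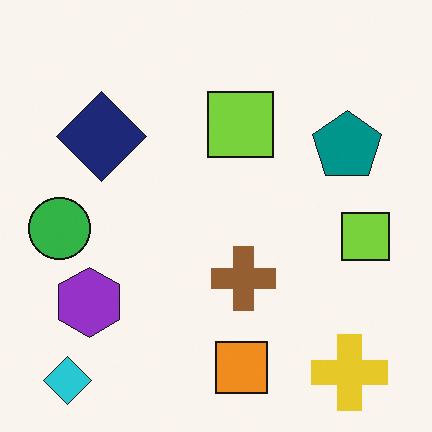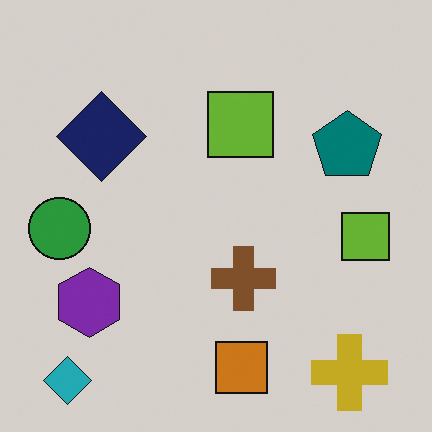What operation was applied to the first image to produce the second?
The image was slightly darkened.

Every pixel — background and shapes alike — is uniformly darkened.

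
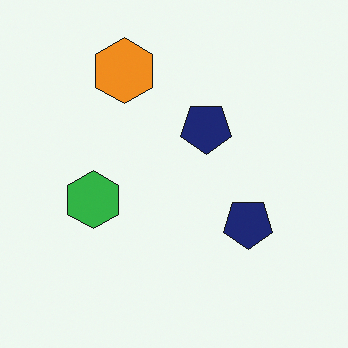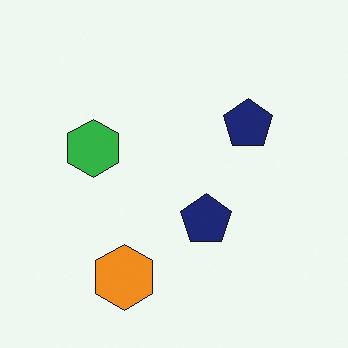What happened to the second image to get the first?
The first image is the second flipped vertically (top ↔ bottom).

The orange hexagon is in the bottom of the second image and the top of the first — shapes on opposite sides of the horizontal midline have swapped in a mirror flip.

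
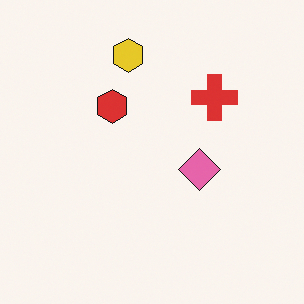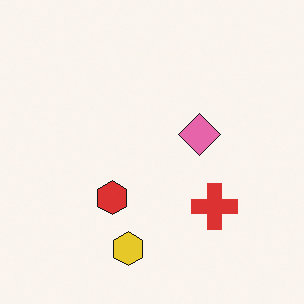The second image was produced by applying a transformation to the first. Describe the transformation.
The transformation is: flipped vertically (top ↔ bottom).

The yellow hexagon is in the top of the first image and the bottom of the second — shapes on opposite sides of the horizontal midline have swapped in a mirror flip.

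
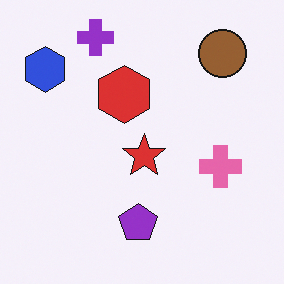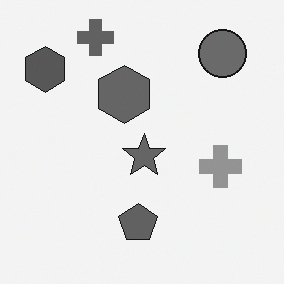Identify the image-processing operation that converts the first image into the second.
The second image is the first converted to grayscale.

All color is removed — every shape is now a shade of grey.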